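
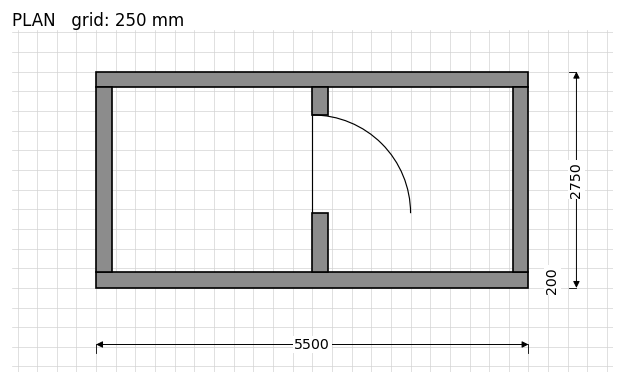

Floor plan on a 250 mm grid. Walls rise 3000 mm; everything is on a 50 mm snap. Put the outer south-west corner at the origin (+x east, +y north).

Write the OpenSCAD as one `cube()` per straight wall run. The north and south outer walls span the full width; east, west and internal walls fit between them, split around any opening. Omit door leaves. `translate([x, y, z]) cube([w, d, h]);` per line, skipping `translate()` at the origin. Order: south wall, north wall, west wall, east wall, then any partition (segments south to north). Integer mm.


cube([5500, 200, 3000]);
translate([0, 2550, 0]) cube([5500, 200, 3000]);
translate([0, 200, 0]) cube([200, 2350, 3000]);
translate([5300, 200, 0]) cube([200, 2350, 3000]);
translate([2750, 200, 0]) cube([200, 750, 3000]);
translate([2750, 2200, 0]) cube([200, 350, 3000]);


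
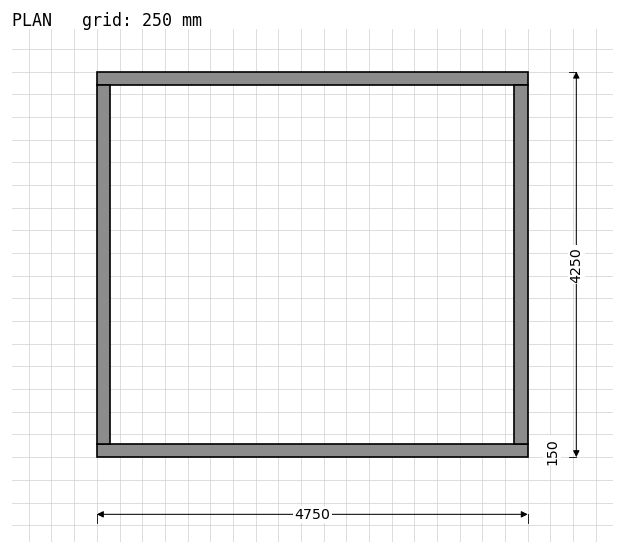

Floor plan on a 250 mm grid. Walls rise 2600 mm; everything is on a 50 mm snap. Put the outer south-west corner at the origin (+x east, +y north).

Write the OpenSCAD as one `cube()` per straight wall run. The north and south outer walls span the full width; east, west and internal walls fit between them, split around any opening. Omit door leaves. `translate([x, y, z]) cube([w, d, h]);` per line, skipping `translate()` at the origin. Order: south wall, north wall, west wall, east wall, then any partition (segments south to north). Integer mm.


cube([4750, 150, 2600]);
translate([0, 4100, 0]) cube([4750, 150, 2600]);
translate([0, 150, 0]) cube([150, 3950, 2600]);
translate([4600, 150, 0]) cube([150, 3950, 2600]);


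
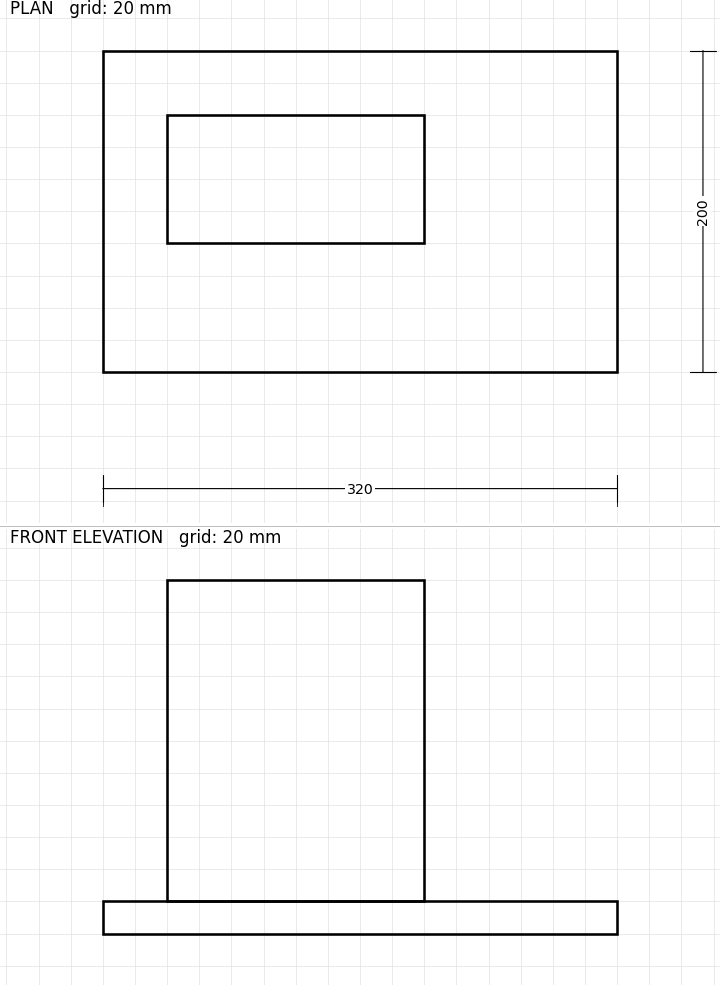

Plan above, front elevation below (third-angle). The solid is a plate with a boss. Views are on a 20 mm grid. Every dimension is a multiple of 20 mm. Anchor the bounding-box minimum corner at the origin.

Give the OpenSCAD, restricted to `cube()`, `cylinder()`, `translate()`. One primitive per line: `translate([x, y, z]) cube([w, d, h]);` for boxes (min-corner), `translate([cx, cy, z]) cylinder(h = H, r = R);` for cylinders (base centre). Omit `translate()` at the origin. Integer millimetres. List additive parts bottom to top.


cube([320, 200, 20]);
translate([40, 80, 20]) cube([160, 80, 200]);


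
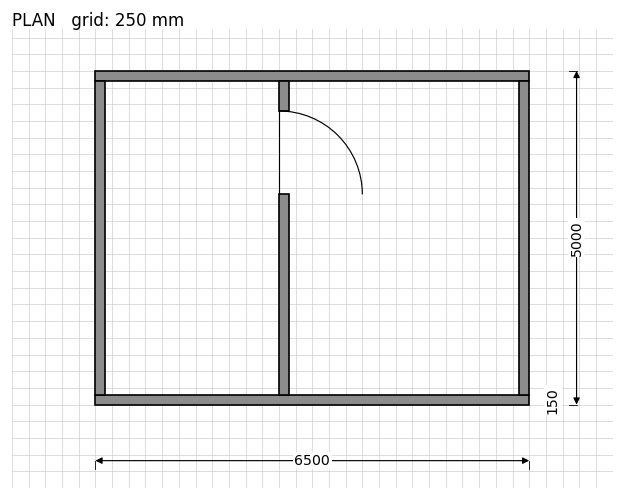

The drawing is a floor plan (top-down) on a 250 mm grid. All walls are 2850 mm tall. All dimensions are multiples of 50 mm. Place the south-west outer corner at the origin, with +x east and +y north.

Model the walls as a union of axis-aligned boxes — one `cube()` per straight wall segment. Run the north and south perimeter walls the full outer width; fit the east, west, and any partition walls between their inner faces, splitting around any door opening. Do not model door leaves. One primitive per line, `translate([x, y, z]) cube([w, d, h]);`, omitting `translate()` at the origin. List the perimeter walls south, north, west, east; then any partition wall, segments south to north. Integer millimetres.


cube([6500, 150, 2850]);
translate([0, 4850, 0]) cube([6500, 150, 2850]);
translate([0, 150, 0]) cube([150, 4700, 2850]);
translate([6350, 150, 0]) cube([150, 4700, 2850]);
translate([2750, 150, 0]) cube([150, 3000, 2850]);
translate([2750, 4400, 0]) cube([150, 450, 2850]);


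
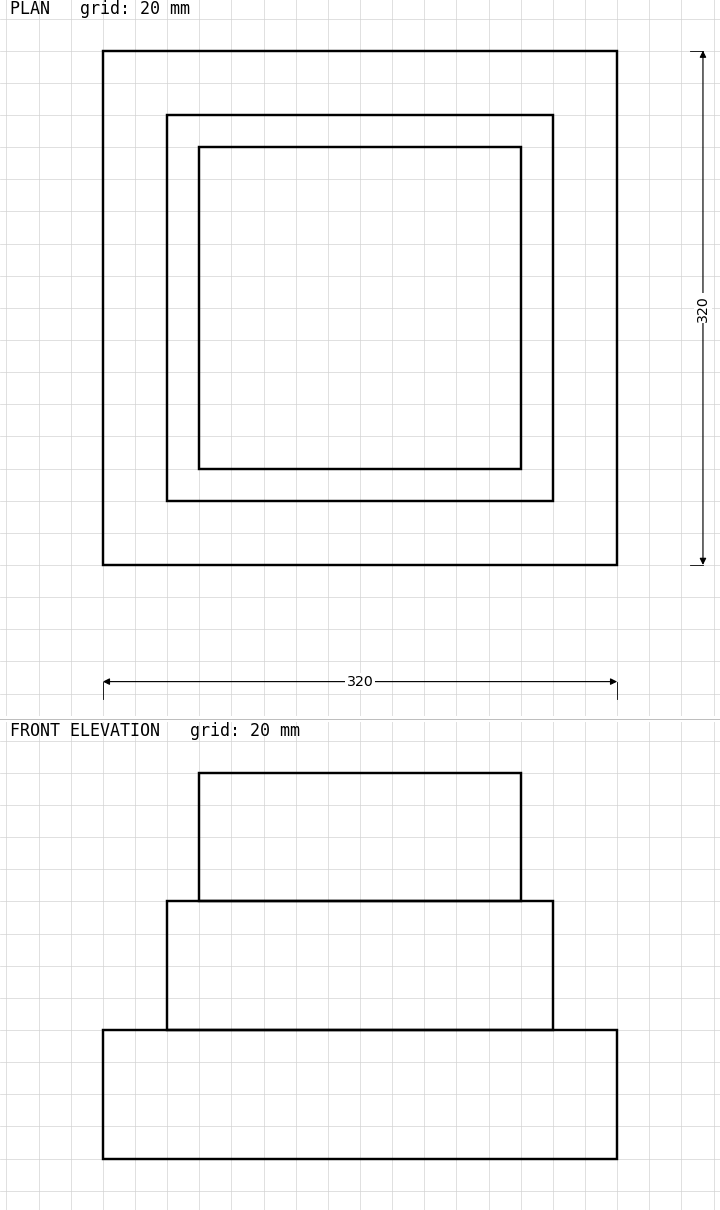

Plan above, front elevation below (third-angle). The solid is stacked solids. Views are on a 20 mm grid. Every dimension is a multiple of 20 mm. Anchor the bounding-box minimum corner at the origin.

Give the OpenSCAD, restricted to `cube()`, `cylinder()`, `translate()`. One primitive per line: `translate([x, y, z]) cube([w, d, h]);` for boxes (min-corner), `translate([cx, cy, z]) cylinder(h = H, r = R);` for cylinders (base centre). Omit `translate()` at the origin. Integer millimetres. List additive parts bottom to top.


cube([320, 320, 80]);
translate([40, 40, 80]) cube([240, 240, 80]);
translate([60, 60, 160]) cube([200, 200, 80]);


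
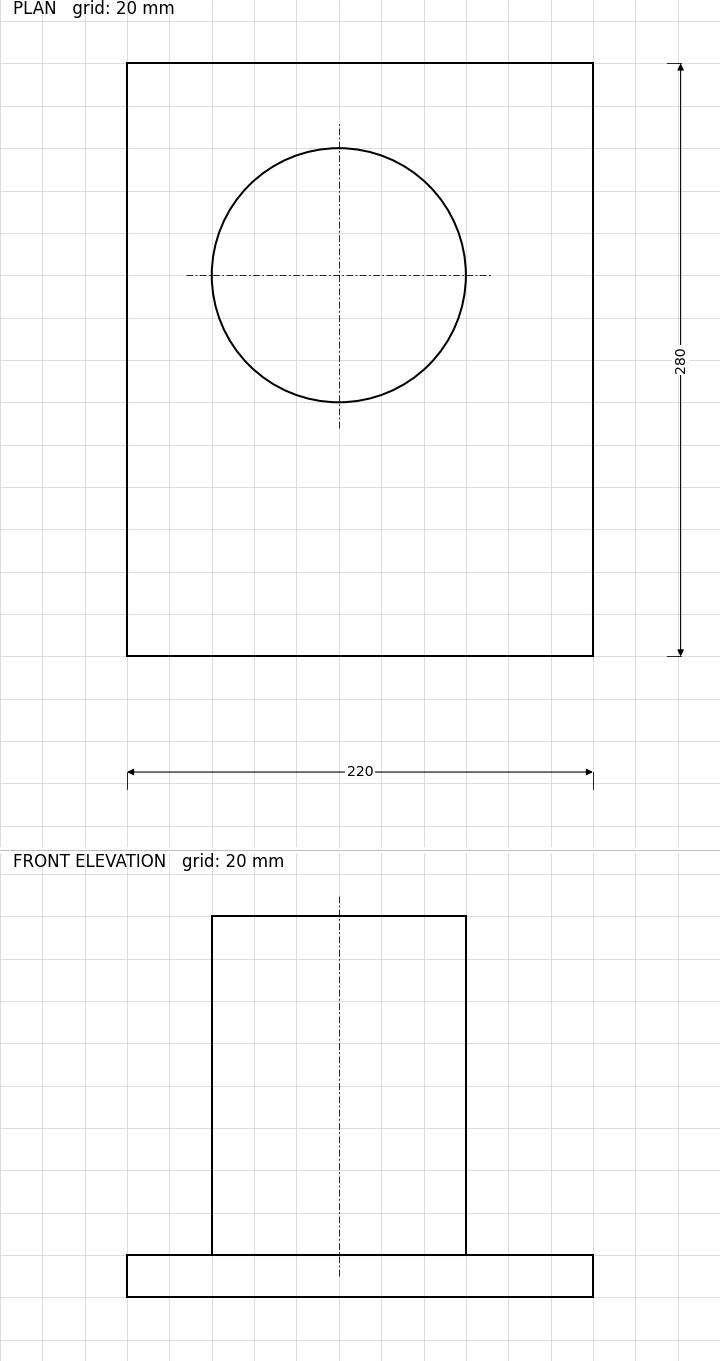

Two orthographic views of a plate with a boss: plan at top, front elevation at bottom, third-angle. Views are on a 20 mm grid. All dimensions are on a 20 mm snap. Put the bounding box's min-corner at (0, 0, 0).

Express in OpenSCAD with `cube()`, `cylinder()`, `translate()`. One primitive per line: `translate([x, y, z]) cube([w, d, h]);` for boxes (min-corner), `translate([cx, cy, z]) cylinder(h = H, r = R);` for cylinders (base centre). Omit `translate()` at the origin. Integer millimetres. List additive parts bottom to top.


cube([220, 280, 20]);
translate([100, 180, 20]) cylinder(h = 160, r = 60);


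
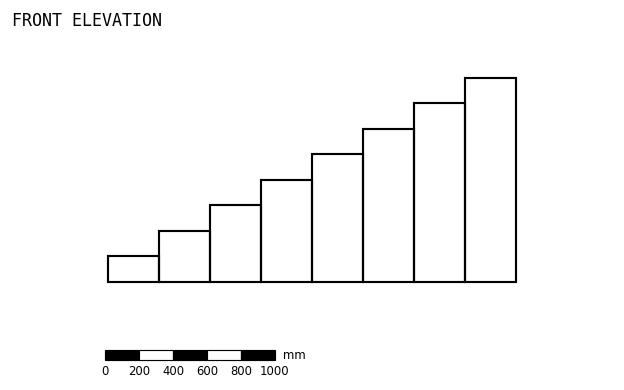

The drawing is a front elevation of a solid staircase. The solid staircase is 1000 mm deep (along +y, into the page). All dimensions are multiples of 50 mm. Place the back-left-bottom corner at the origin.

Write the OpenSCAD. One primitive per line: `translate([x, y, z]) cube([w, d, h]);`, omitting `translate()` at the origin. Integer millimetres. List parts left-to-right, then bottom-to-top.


cube([300, 1000, 150]);
translate([300, 0, 0]) cube([300, 1000, 300]);
translate([600, 0, 0]) cube([300, 1000, 450]);
translate([900, 0, 0]) cube([300, 1000, 600]);
translate([1200, 0, 0]) cube([300, 1000, 750]);
translate([1500, 0, 0]) cube([300, 1000, 900]);
translate([1800, 0, 0]) cube([300, 1000, 1050]);
translate([2100, 0, 0]) cube([300, 1000, 1200]);


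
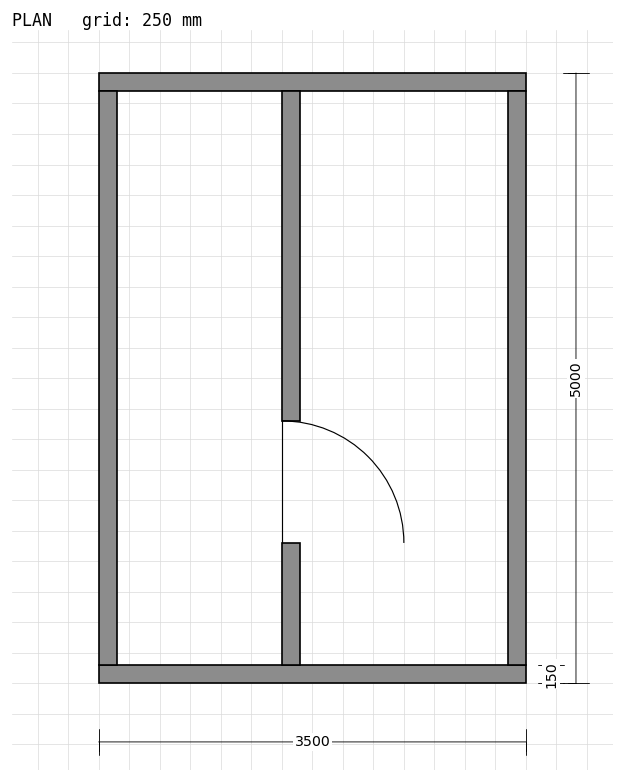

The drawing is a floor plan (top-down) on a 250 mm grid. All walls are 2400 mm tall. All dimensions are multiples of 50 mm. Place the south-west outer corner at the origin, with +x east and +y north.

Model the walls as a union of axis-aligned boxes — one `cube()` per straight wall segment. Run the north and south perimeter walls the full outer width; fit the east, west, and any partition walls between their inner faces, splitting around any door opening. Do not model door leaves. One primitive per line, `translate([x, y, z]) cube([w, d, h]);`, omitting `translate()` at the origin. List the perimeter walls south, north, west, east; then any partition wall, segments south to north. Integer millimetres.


cube([3500, 150, 2400]);
translate([0, 4850, 0]) cube([3500, 150, 2400]);
translate([0, 150, 0]) cube([150, 4700, 2400]);
translate([3350, 150, 0]) cube([150, 4700, 2400]);
translate([1500, 150, 0]) cube([150, 1000, 2400]);
translate([1500, 2150, 0]) cube([150, 2700, 2400]);


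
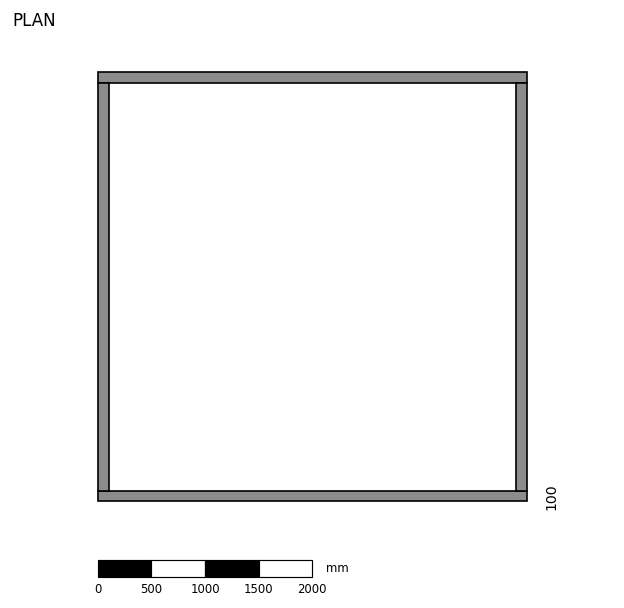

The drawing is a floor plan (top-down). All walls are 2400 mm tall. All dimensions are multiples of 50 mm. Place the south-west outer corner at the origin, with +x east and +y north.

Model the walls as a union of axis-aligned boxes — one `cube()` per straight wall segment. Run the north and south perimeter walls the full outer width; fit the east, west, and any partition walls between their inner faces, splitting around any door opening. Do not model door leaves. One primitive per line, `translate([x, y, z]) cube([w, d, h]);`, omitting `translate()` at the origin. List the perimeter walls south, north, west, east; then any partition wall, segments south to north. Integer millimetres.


cube([4000, 100, 2400]);
translate([0, 3900, 0]) cube([4000, 100, 2400]);
translate([0, 100, 0]) cube([100, 3800, 2400]);
translate([3900, 100, 0]) cube([100, 3800, 2400]);


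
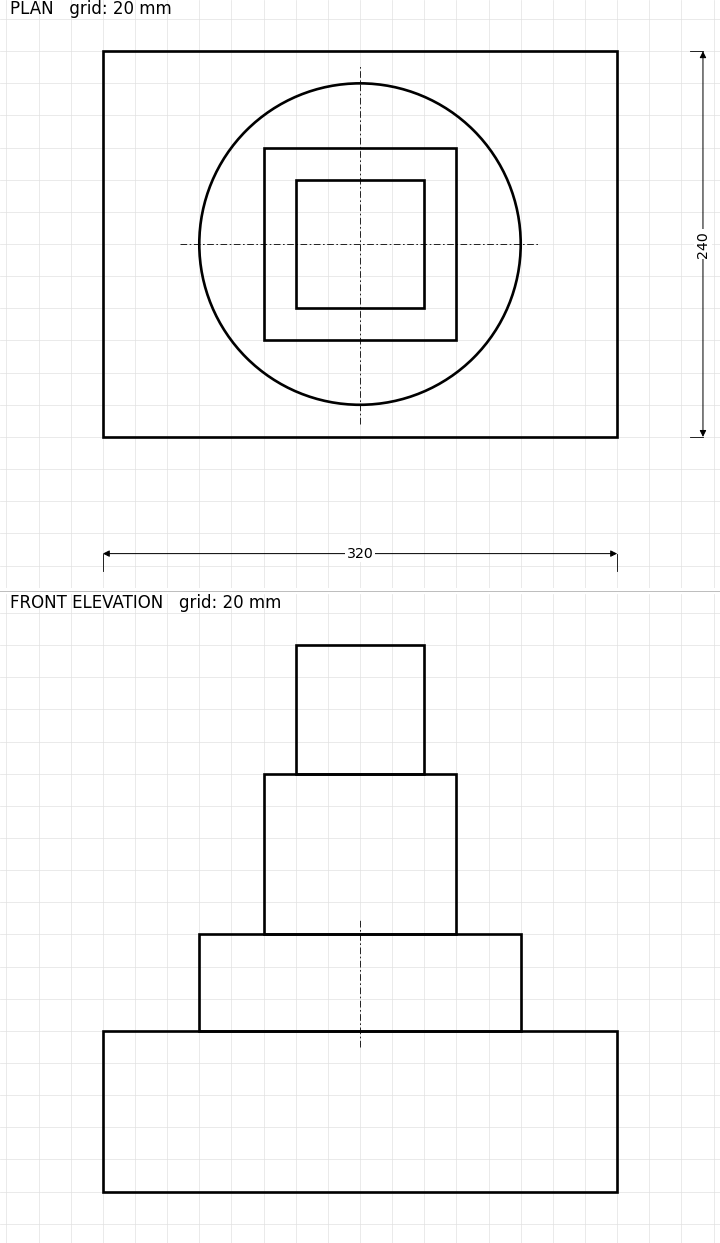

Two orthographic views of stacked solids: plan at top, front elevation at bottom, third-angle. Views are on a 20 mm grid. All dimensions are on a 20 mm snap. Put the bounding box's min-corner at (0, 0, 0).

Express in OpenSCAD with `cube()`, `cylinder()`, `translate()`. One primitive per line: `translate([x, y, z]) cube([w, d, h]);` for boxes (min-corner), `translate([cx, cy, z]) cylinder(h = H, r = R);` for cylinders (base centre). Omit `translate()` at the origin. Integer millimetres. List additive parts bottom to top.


cube([320, 240, 100]);
translate([160, 120, 100]) cylinder(h = 60, r = 100);
translate([100, 60, 160]) cube([120, 120, 100]);
translate([120, 80, 260]) cube([80, 80, 80]);


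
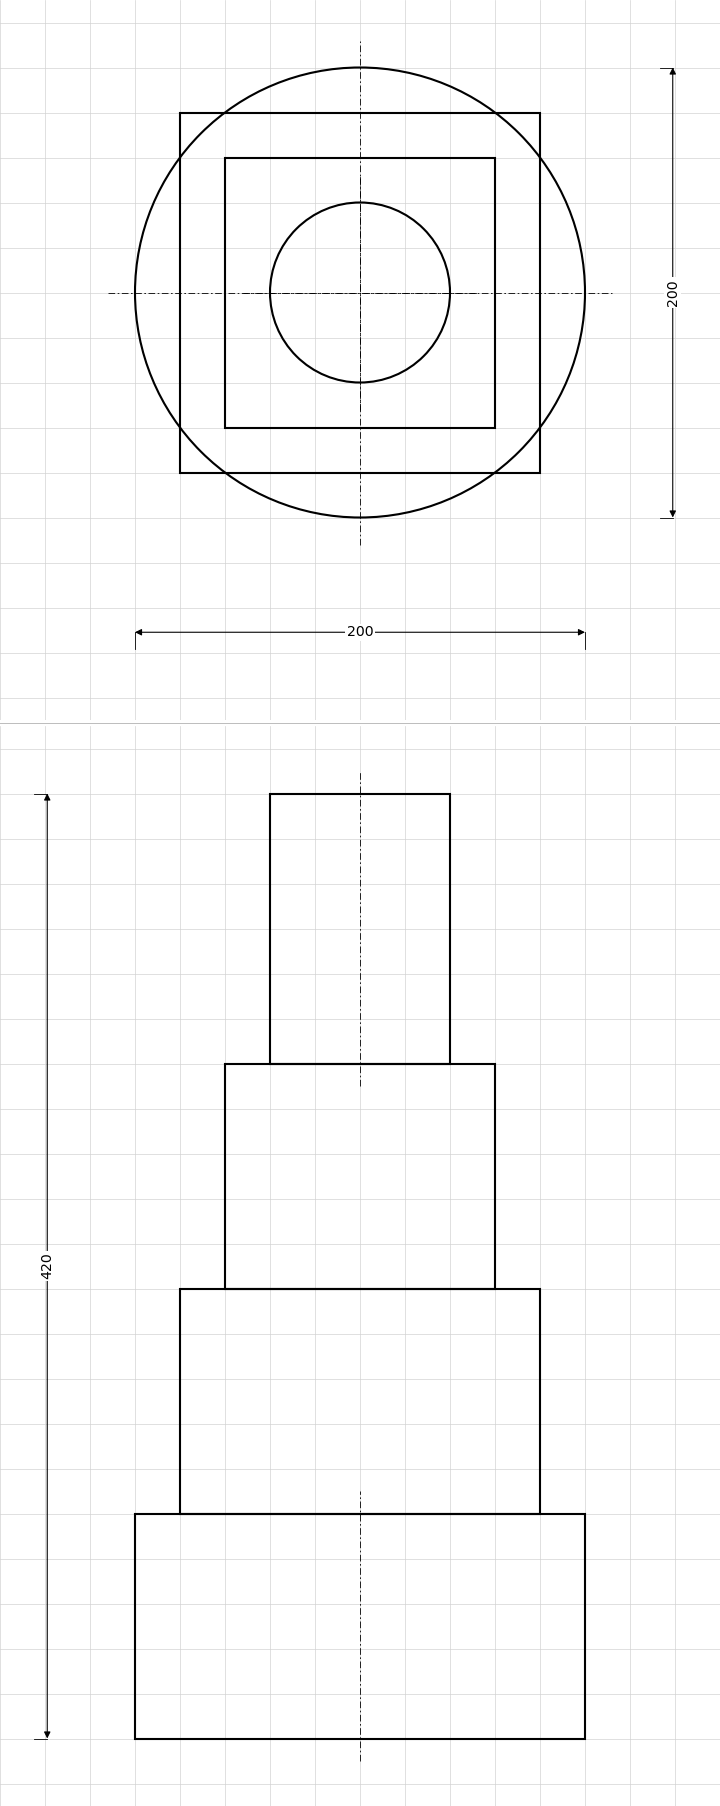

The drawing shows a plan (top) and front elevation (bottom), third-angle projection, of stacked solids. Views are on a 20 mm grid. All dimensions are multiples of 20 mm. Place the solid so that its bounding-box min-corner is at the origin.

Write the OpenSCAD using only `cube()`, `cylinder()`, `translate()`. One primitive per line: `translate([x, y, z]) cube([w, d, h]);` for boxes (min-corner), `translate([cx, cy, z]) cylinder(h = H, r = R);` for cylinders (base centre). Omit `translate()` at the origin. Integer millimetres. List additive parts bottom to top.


translate([100, 100, 0]) cylinder(h = 100, r = 100);
translate([20, 20, 100]) cube([160, 160, 100]);
translate([40, 40, 200]) cube([120, 120, 100]);
translate([100, 100, 300]) cylinder(h = 120, r = 40);


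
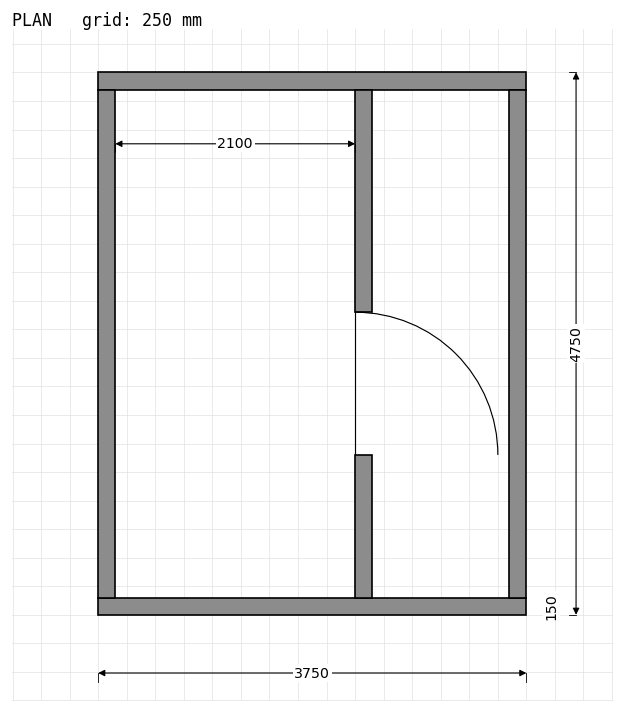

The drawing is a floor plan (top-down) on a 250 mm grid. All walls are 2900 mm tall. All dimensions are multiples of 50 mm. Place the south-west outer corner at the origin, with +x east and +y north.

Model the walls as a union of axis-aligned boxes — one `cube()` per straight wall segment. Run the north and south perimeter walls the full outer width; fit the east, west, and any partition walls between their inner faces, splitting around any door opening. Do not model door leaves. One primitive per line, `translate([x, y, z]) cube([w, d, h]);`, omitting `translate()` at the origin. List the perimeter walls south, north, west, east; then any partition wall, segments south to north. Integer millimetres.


cube([3750, 150, 2900]);
translate([0, 4600, 0]) cube([3750, 150, 2900]);
translate([0, 150, 0]) cube([150, 4450, 2900]);
translate([3600, 150, 0]) cube([150, 4450, 2900]);
translate([2250, 150, 0]) cube([150, 1250, 2900]);
translate([2250, 2650, 0]) cube([150, 1950, 2900]);


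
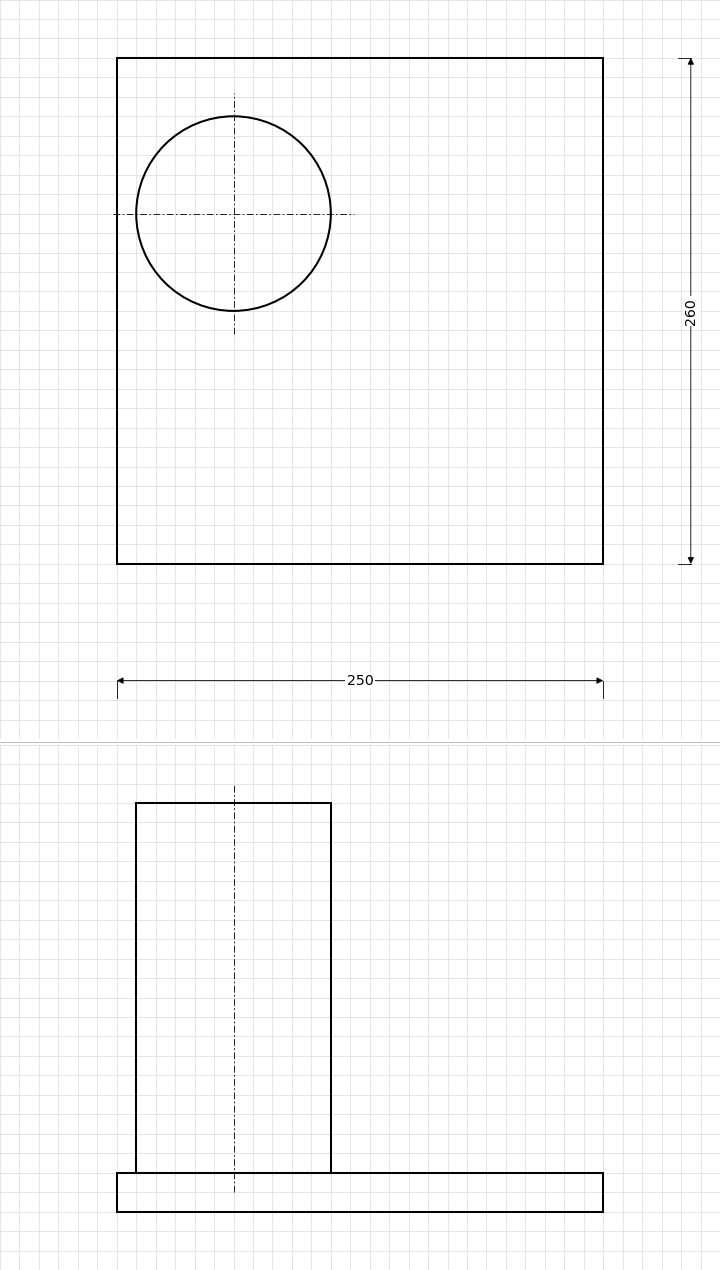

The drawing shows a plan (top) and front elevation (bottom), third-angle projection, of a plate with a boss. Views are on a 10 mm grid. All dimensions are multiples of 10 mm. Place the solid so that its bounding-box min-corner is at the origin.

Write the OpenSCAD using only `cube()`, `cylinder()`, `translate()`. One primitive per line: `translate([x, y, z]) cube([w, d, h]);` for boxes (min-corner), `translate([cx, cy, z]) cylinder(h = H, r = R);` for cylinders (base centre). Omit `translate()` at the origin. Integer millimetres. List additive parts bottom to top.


cube([250, 260, 20]);
translate([60, 180, 20]) cylinder(h = 190, r = 50);


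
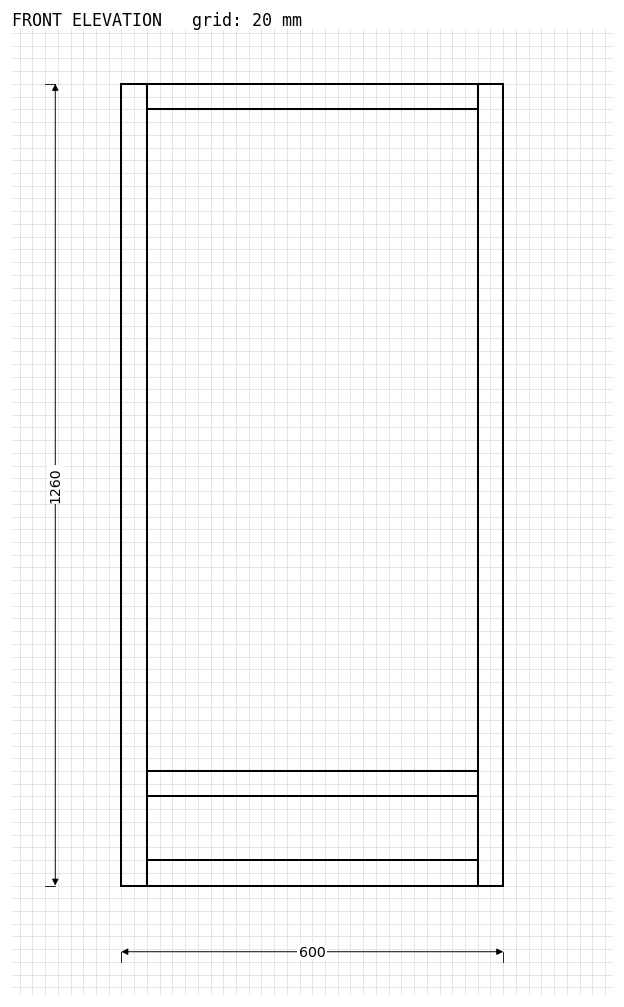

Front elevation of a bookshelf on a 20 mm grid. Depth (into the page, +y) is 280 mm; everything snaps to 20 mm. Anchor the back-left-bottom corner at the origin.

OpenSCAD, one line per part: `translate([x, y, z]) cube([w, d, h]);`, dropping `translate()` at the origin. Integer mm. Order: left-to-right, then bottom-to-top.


cube([40, 280, 1260]);
translate([40, 0, 0]) cube([520, 280, 40]);
translate([40, 0, 140]) cube([520, 280, 40]);
translate([40, 0, 1220]) cube([520, 280, 40]);
translate([560, 0, 0]) cube([40, 280, 1260]);


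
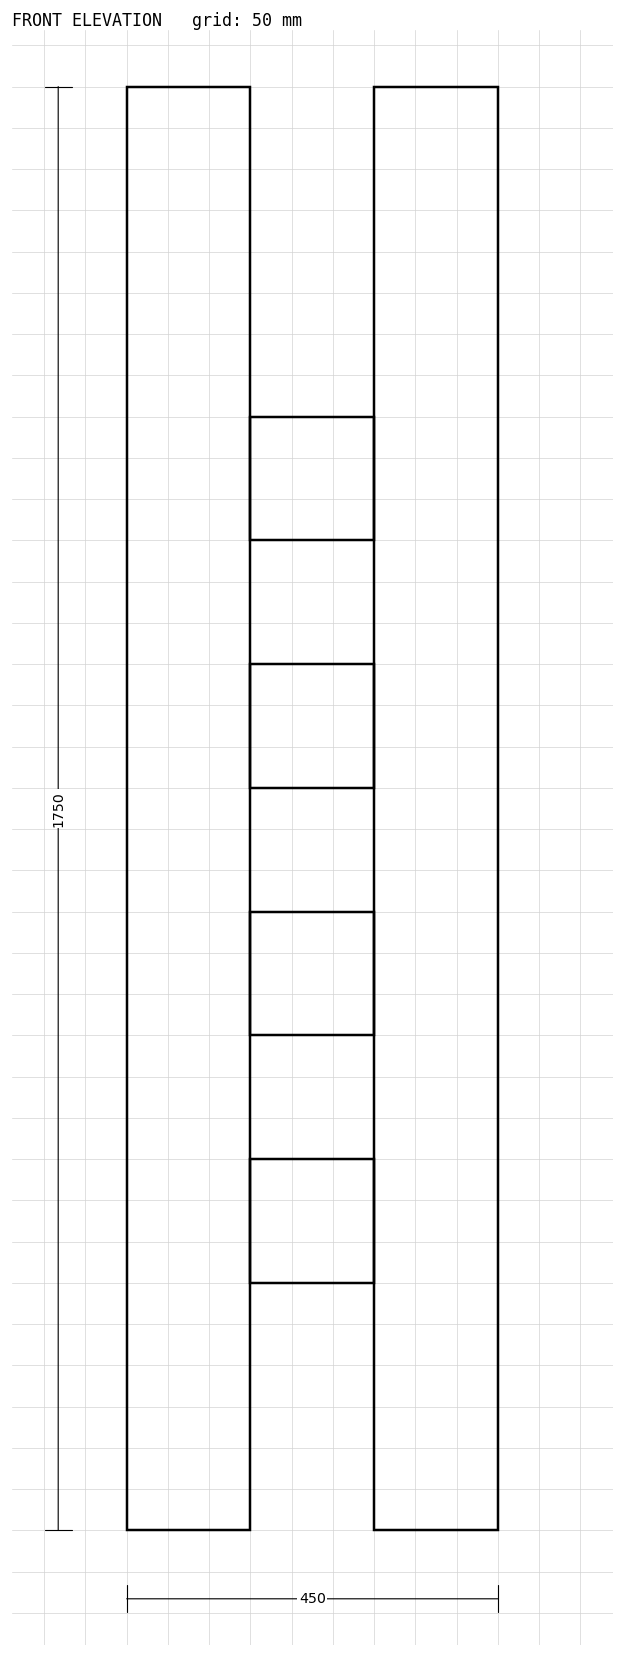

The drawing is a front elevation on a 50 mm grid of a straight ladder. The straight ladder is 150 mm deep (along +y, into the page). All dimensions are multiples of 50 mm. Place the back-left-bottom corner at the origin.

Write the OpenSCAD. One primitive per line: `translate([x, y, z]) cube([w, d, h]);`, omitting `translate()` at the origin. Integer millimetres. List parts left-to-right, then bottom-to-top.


cube([150, 150, 1750]);
translate([150, 0, 300]) cube([150, 150, 150]);
translate([150, 0, 600]) cube([150, 150, 150]);
translate([150, 0, 900]) cube([150, 150, 150]);
translate([150, 0, 1200]) cube([150, 150, 150]);
translate([300, 0, 0]) cube([150, 150, 1750]);


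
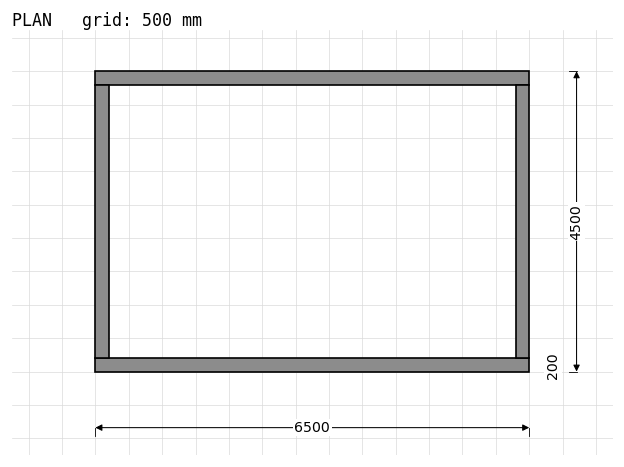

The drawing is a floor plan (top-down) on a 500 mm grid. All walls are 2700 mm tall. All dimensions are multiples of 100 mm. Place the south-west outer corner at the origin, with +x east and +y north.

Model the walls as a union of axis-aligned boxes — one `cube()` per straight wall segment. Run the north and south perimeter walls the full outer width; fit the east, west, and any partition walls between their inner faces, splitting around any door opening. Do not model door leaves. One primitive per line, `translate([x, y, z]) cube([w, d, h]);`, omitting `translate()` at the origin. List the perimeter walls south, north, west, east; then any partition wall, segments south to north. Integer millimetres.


cube([6500, 200, 2700]);
translate([0, 4300, 0]) cube([6500, 200, 2700]);
translate([0, 200, 0]) cube([200, 4100, 2700]);
translate([6300, 200, 0]) cube([200, 4100, 2700]);


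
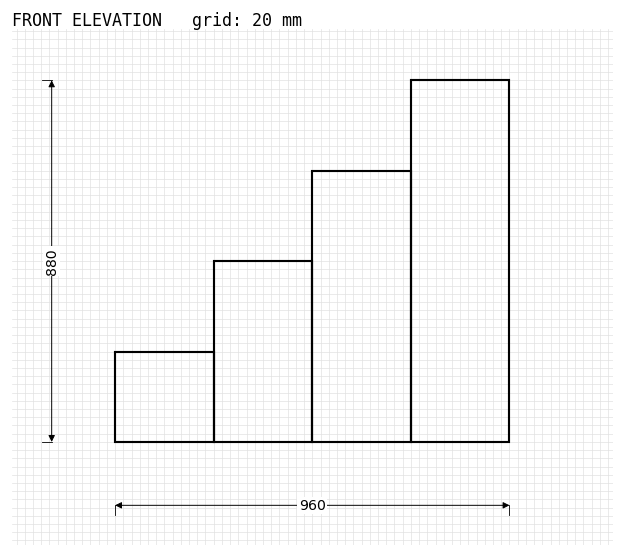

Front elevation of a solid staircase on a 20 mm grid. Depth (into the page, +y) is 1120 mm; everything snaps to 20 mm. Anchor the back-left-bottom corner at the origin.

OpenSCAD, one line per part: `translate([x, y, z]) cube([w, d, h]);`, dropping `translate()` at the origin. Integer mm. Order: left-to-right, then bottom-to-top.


cube([240, 1120, 220]);
translate([240, 0, 0]) cube([240, 1120, 440]);
translate([480, 0, 0]) cube([240, 1120, 660]);
translate([720, 0, 0]) cube([240, 1120, 880]);


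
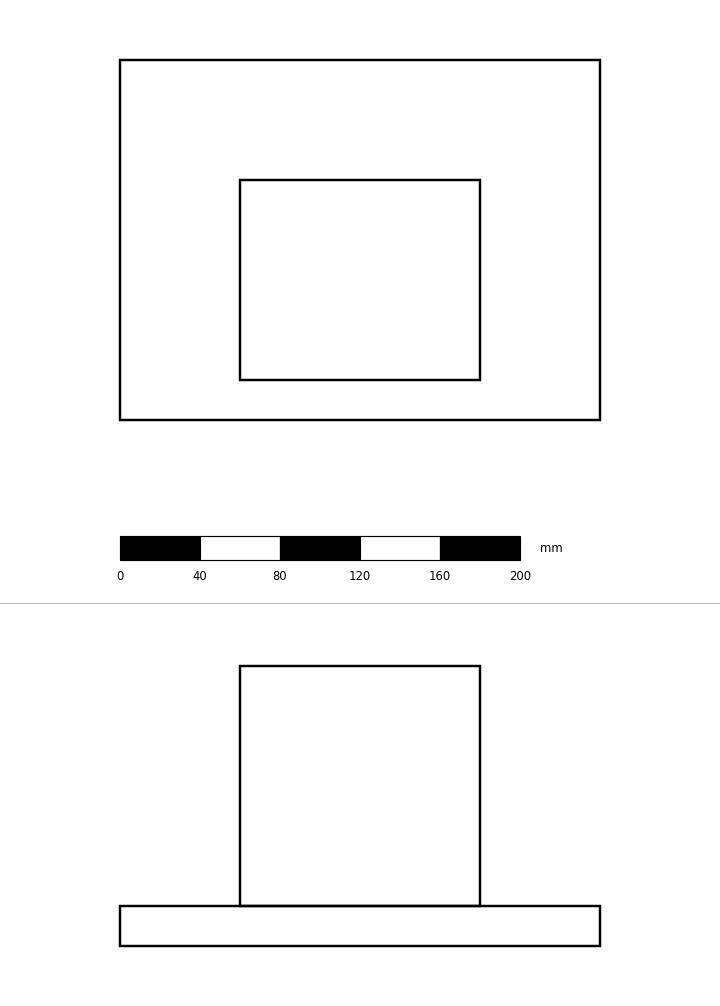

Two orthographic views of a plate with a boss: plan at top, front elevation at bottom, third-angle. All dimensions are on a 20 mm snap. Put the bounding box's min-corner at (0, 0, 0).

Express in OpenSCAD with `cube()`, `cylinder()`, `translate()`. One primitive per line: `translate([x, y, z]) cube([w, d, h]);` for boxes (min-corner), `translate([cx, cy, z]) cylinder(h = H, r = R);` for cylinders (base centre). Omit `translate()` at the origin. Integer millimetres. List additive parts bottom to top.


cube([240, 180, 20]);
translate([60, 20, 20]) cube([120, 100, 120]);


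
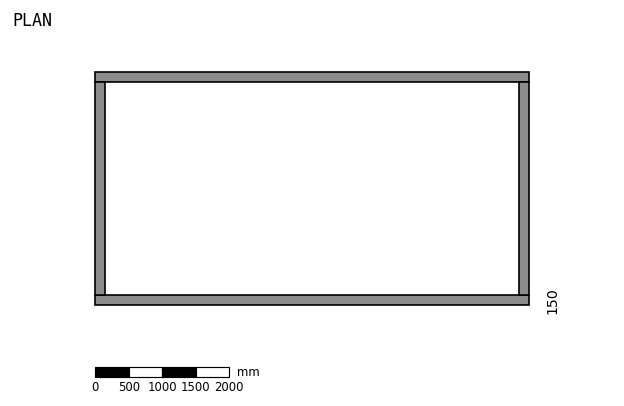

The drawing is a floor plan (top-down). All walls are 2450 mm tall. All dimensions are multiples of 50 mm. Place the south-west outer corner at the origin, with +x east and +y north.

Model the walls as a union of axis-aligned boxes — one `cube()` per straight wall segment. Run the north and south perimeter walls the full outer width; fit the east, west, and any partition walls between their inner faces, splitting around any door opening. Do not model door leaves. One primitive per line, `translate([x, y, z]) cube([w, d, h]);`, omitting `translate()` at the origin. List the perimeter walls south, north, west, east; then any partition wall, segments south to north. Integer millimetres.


cube([6500, 150, 2450]);
translate([0, 3350, 0]) cube([6500, 150, 2450]);
translate([0, 150, 0]) cube([150, 3200, 2450]);
translate([6350, 150, 0]) cube([150, 3200, 2450]);


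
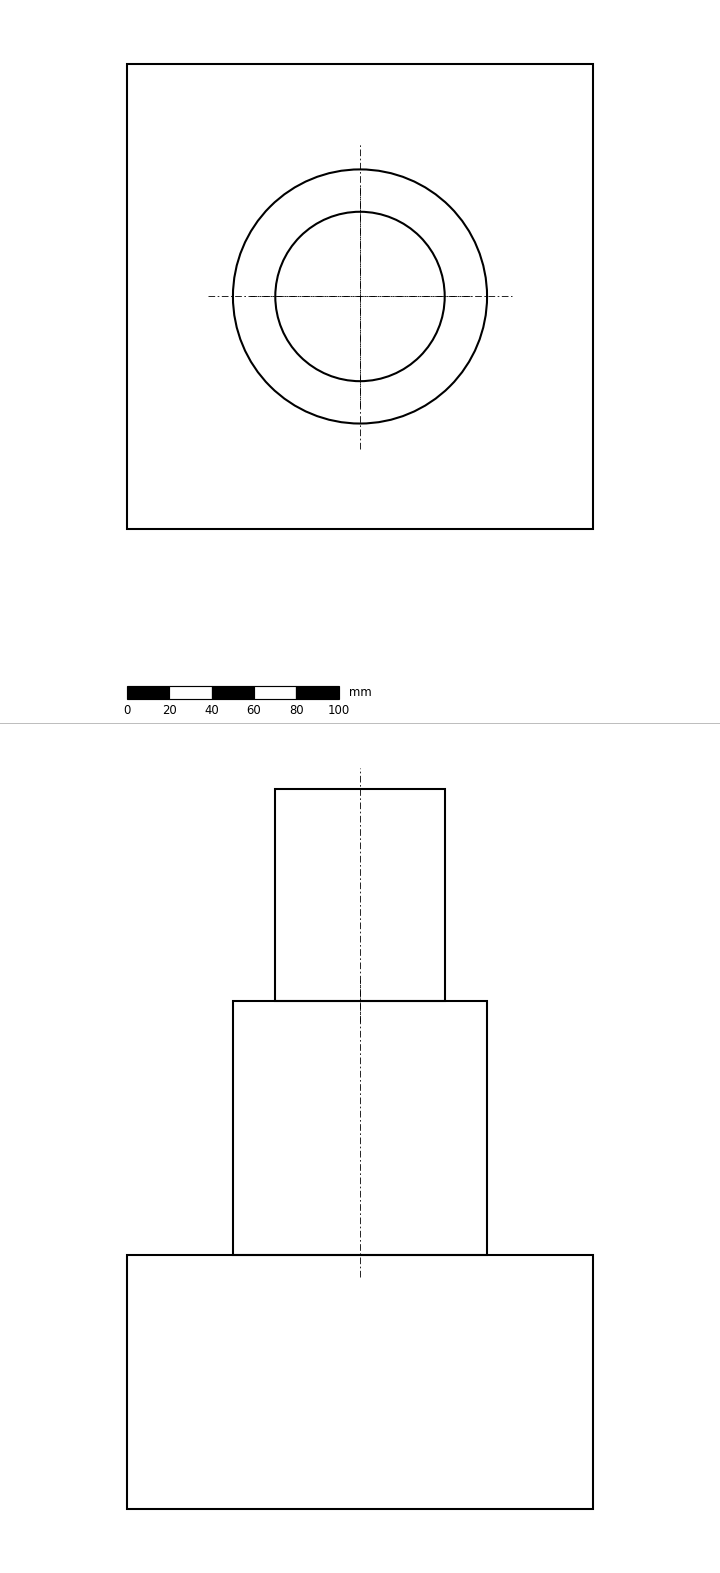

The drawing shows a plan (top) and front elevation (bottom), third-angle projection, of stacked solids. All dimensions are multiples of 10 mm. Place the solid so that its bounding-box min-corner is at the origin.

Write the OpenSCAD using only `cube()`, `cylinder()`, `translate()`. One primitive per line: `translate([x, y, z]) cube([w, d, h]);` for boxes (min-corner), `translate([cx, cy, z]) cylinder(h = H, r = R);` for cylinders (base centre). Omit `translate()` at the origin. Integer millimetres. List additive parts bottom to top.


cube([220, 220, 120]);
translate([110, 110, 120]) cylinder(h = 120, r = 60);
translate([110, 110, 240]) cylinder(h = 100, r = 40);


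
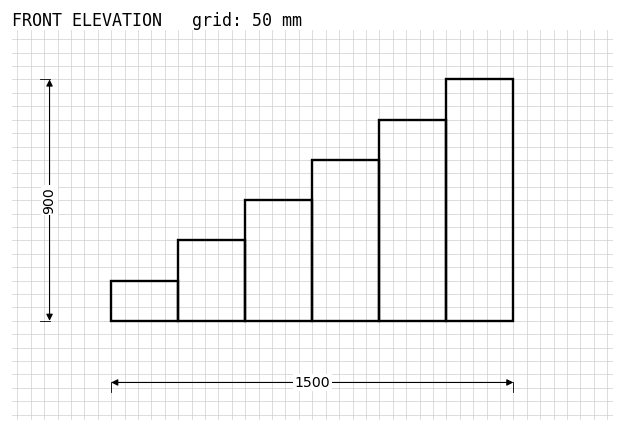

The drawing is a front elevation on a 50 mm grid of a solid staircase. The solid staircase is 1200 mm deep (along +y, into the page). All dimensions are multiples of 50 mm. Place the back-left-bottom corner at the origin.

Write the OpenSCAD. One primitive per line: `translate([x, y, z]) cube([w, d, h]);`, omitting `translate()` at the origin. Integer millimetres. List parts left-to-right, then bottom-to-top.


cube([250, 1200, 150]);
translate([250, 0, 0]) cube([250, 1200, 300]);
translate([500, 0, 0]) cube([250, 1200, 450]);
translate([750, 0, 0]) cube([250, 1200, 600]);
translate([1000, 0, 0]) cube([250, 1200, 750]);
translate([1250, 0, 0]) cube([250, 1200, 900]);


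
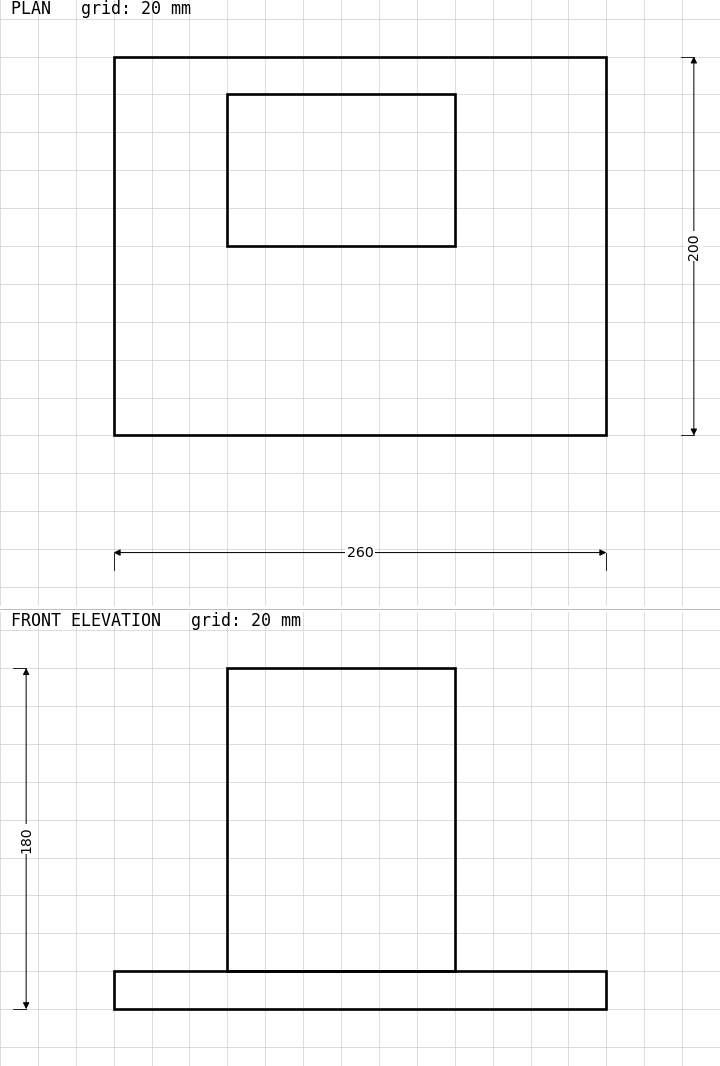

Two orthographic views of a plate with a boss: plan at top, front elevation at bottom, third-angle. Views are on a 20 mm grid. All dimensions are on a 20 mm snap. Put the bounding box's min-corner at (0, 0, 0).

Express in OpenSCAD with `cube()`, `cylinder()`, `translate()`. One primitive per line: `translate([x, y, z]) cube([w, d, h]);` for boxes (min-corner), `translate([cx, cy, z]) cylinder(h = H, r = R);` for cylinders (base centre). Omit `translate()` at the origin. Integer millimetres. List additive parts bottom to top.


cube([260, 200, 20]);
translate([60, 100, 20]) cube([120, 80, 160]);


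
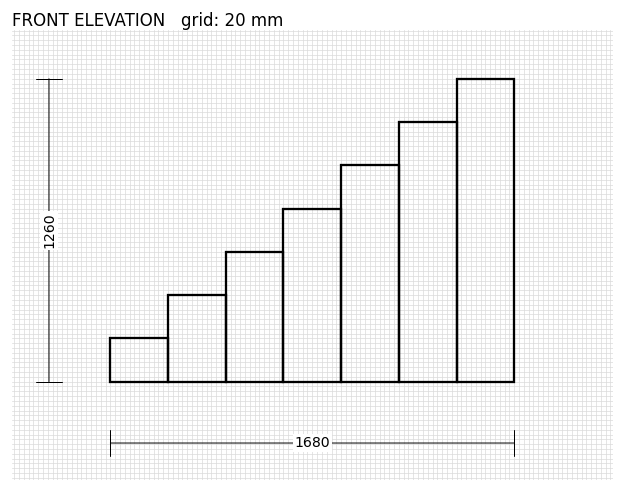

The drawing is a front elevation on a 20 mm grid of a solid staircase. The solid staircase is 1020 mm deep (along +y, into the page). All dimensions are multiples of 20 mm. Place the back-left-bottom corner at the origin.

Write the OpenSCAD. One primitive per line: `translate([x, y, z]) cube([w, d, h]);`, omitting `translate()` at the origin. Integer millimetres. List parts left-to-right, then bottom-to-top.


cube([240, 1020, 180]);
translate([240, 0, 0]) cube([240, 1020, 360]);
translate([480, 0, 0]) cube([240, 1020, 540]);
translate([720, 0, 0]) cube([240, 1020, 720]);
translate([960, 0, 0]) cube([240, 1020, 900]);
translate([1200, 0, 0]) cube([240, 1020, 1080]);
translate([1440, 0, 0]) cube([240, 1020, 1260]);


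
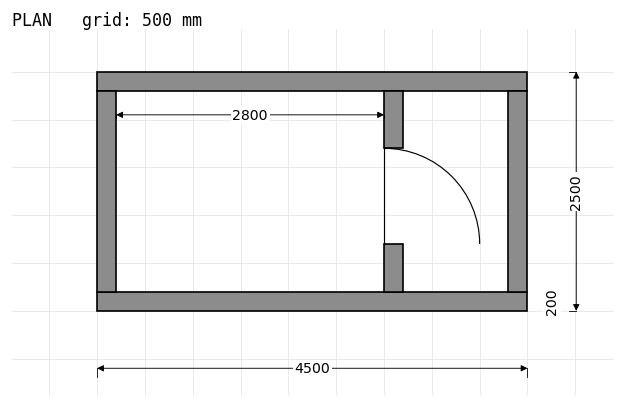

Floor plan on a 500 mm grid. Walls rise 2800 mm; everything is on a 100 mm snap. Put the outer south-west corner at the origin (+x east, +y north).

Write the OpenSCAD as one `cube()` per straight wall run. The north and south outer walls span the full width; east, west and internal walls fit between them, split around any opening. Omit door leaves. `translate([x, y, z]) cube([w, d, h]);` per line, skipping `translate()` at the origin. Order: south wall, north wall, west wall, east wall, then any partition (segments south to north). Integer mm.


cube([4500, 200, 2800]);
translate([0, 2300, 0]) cube([4500, 200, 2800]);
translate([0, 200, 0]) cube([200, 2100, 2800]);
translate([4300, 200, 0]) cube([200, 2100, 2800]);
translate([3000, 200, 0]) cube([200, 500, 2800]);
translate([3000, 1700, 0]) cube([200, 600, 2800]);


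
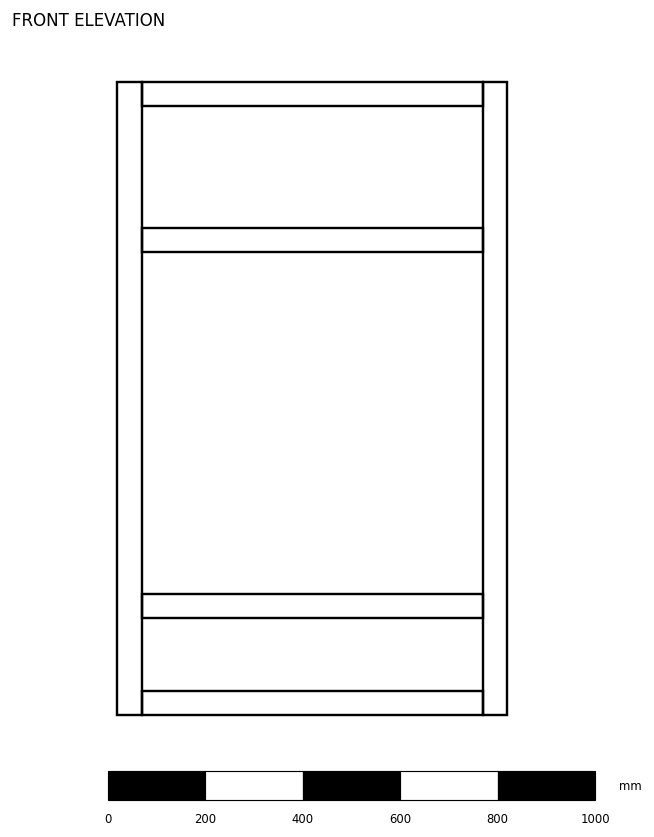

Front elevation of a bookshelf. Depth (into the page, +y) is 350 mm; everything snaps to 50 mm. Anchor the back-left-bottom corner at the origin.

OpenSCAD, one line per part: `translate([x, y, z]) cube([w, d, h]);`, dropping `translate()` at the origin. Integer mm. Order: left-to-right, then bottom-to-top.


cube([50, 350, 1300]);
translate([50, 0, 0]) cube([700, 350, 50]);
translate([50, 0, 200]) cube([700, 350, 50]);
translate([50, 0, 950]) cube([700, 350, 50]);
translate([50, 0, 1250]) cube([700, 350, 50]);
translate([750, 0, 0]) cube([50, 350, 1300]);


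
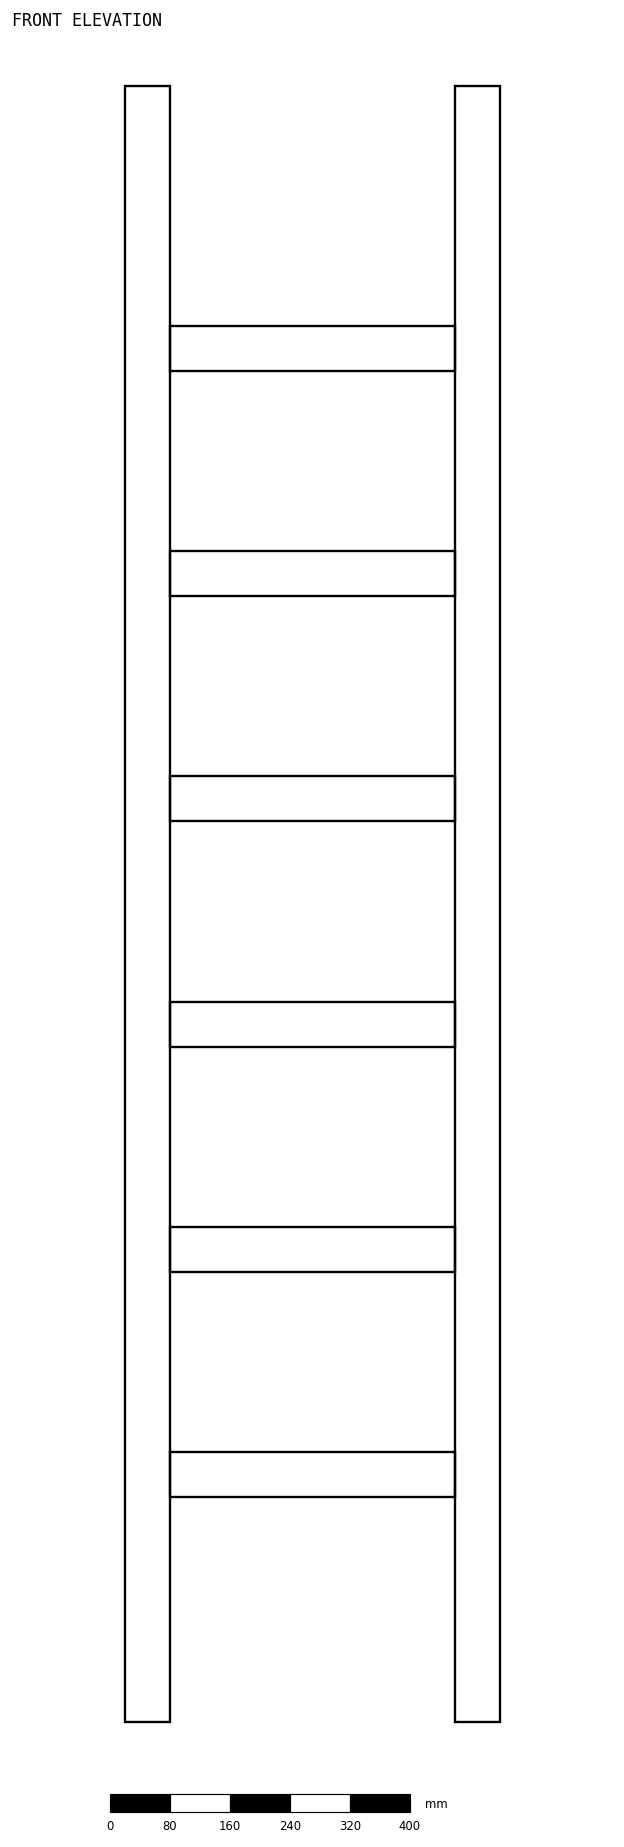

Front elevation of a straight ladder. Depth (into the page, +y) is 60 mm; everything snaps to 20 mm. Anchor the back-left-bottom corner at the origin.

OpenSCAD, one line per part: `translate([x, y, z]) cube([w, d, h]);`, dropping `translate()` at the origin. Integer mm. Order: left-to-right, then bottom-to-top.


cube([60, 60, 2180]);
translate([60, 0, 300]) cube([380, 60, 60]);
translate([60, 0, 600]) cube([380, 60, 60]);
translate([60, 0, 900]) cube([380, 60, 60]);
translate([60, 0, 1200]) cube([380, 60, 60]);
translate([60, 0, 1500]) cube([380, 60, 60]);
translate([60, 0, 1800]) cube([380, 60, 60]);
translate([440, 0, 0]) cube([60, 60, 2180]);


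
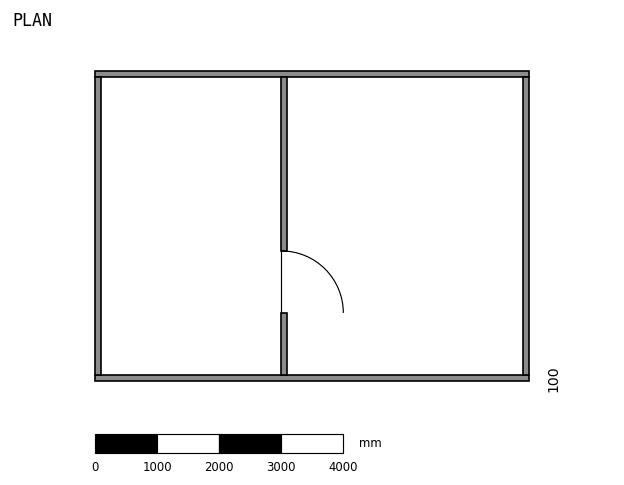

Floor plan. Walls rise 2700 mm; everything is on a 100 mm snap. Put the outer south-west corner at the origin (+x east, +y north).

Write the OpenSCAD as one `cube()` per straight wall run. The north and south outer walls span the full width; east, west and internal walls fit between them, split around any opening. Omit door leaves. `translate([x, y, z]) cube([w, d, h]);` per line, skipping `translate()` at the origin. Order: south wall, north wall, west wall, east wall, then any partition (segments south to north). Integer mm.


cube([7000, 100, 2700]);
translate([0, 4900, 0]) cube([7000, 100, 2700]);
translate([0, 100, 0]) cube([100, 4800, 2700]);
translate([6900, 100, 0]) cube([100, 4800, 2700]);
translate([3000, 100, 0]) cube([100, 1000, 2700]);
translate([3000, 2100, 0]) cube([100, 2800, 2700]);


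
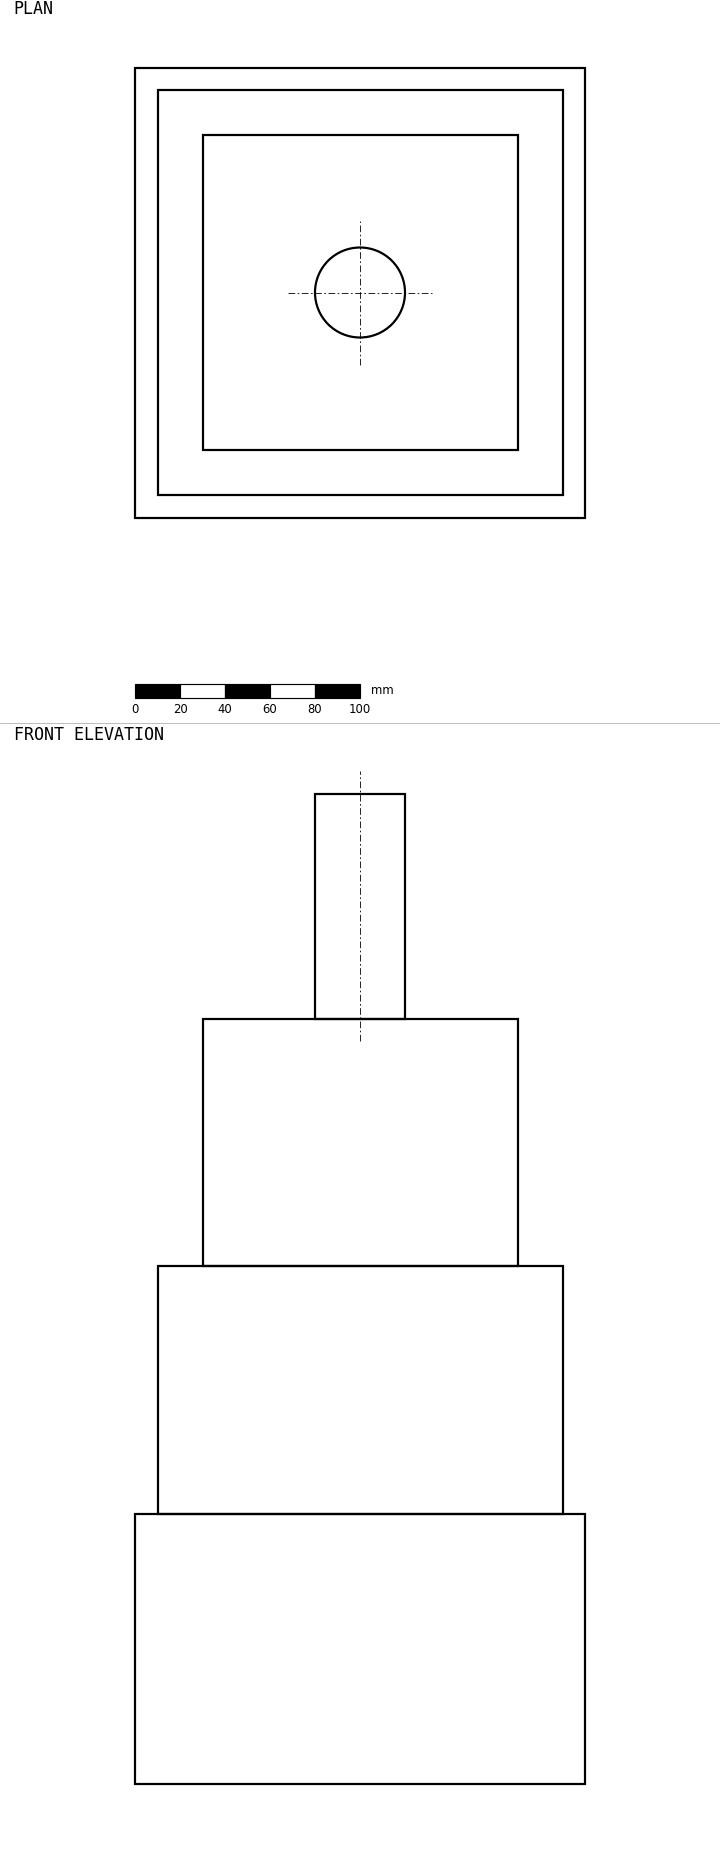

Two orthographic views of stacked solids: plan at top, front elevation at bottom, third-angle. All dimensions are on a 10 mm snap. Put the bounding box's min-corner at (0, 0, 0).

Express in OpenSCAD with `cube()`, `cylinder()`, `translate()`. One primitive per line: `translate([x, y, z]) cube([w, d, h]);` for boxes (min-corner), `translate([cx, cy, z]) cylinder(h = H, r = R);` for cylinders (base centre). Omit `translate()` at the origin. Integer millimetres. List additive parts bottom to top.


cube([200, 200, 120]);
translate([10, 10, 120]) cube([180, 180, 110]);
translate([30, 30, 230]) cube([140, 140, 110]);
translate([100, 100, 340]) cylinder(h = 100, r = 20);


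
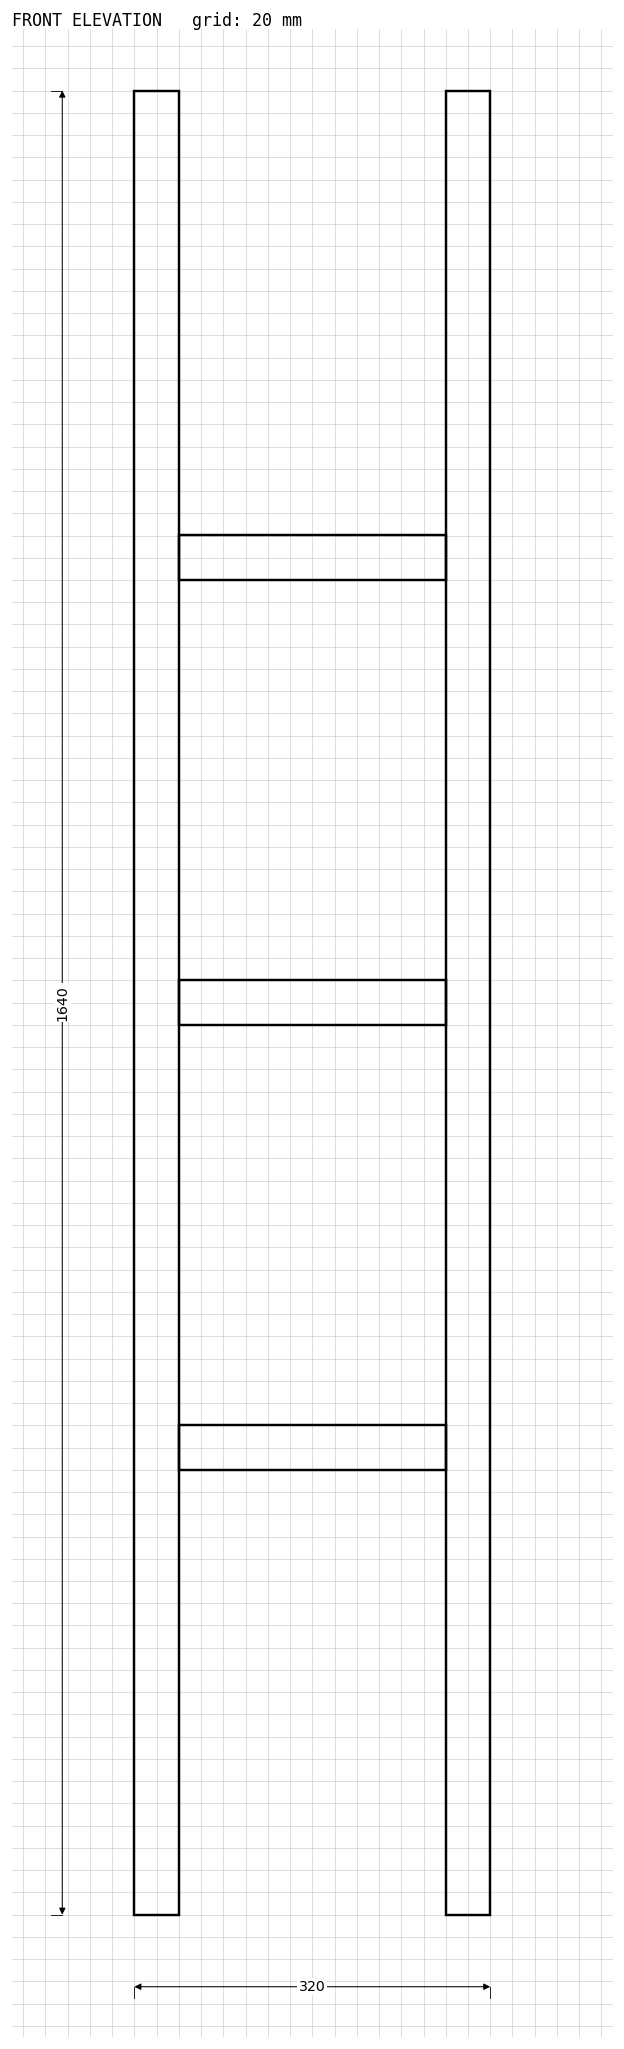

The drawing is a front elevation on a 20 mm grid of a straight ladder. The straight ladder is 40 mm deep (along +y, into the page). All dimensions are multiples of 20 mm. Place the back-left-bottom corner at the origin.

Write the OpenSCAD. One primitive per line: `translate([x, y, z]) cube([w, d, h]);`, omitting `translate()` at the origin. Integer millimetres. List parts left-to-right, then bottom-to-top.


cube([40, 40, 1640]);
translate([40, 0, 400]) cube([240, 40, 40]);
translate([40, 0, 800]) cube([240, 40, 40]);
translate([40, 0, 1200]) cube([240, 40, 40]);
translate([280, 0, 0]) cube([40, 40, 1640]);


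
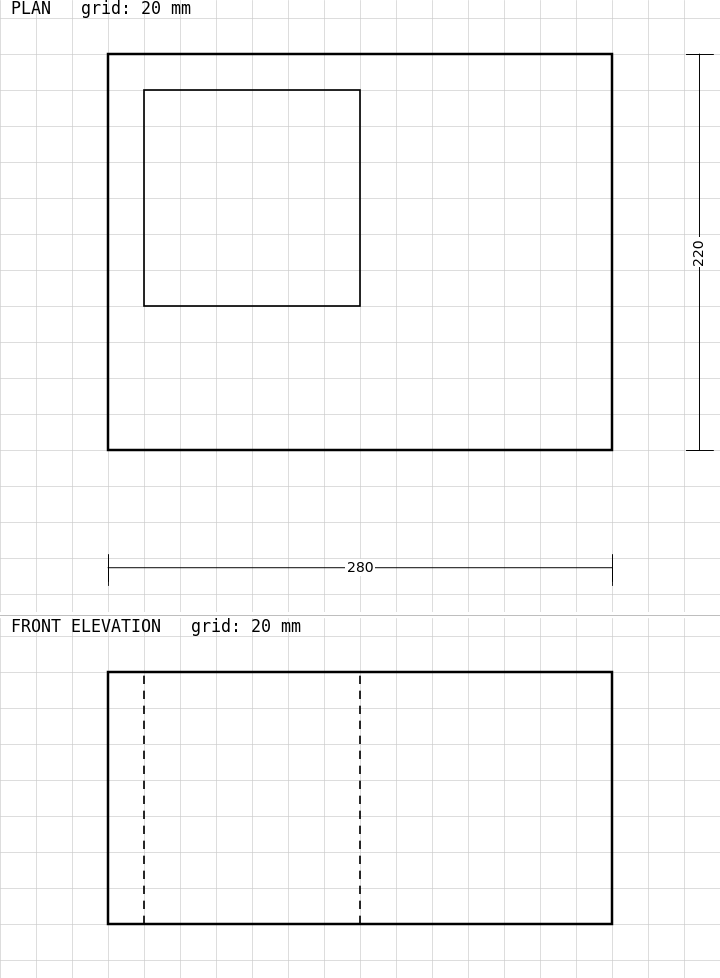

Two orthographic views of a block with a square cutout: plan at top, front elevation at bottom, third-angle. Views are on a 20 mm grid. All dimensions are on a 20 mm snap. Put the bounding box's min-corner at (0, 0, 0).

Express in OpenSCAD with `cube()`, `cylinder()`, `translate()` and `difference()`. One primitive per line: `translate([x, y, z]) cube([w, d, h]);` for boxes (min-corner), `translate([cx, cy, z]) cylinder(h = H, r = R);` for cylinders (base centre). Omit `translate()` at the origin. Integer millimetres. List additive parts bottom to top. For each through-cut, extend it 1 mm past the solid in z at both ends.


difference() {
  cube([280, 220, 140]);
  translate([20, 80, -1]) cube([120, 120, 142]);
}


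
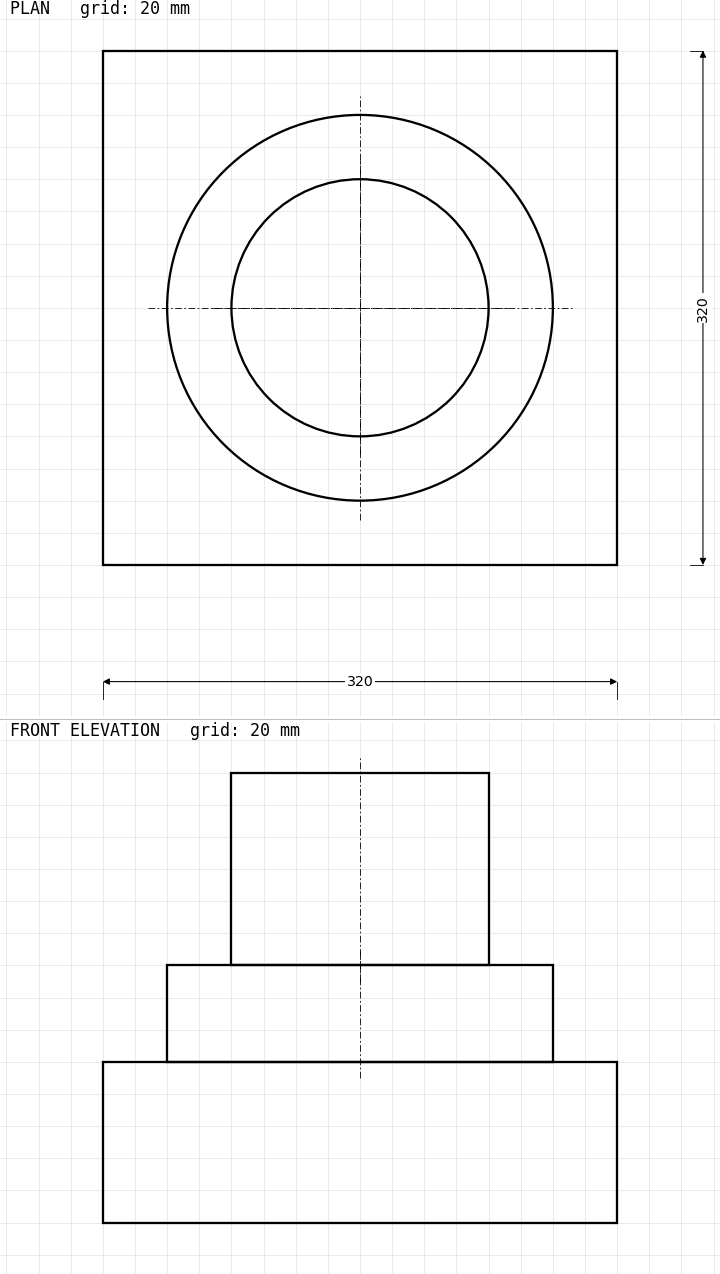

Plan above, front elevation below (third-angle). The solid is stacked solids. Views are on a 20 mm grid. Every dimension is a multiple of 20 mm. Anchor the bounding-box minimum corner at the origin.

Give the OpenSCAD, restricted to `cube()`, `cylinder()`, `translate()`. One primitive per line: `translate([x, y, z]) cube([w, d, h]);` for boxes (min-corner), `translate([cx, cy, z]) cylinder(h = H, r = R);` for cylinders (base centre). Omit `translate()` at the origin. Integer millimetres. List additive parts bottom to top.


cube([320, 320, 100]);
translate([160, 160, 100]) cylinder(h = 60, r = 120);
translate([160, 160, 160]) cylinder(h = 120, r = 80);


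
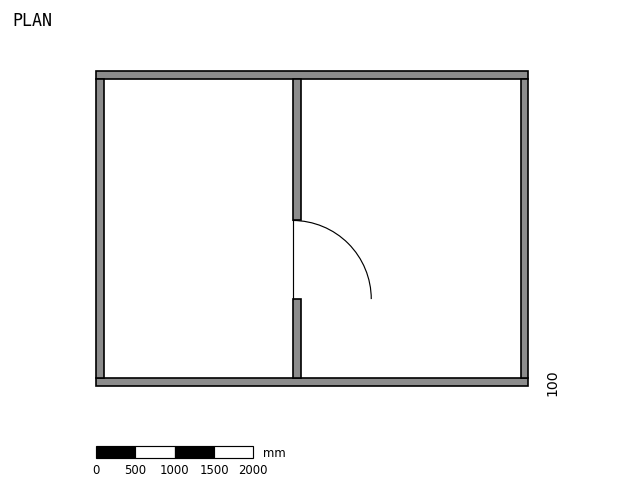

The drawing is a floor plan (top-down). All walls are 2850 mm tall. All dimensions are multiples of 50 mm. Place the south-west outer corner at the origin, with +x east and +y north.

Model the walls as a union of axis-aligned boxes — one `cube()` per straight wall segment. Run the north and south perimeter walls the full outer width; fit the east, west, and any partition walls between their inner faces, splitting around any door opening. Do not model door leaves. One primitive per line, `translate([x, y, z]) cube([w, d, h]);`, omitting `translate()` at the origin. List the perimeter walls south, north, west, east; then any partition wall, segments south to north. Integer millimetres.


cube([5500, 100, 2850]);
translate([0, 3900, 0]) cube([5500, 100, 2850]);
translate([0, 100, 0]) cube([100, 3800, 2850]);
translate([5400, 100, 0]) cube([100, 3800, 2850]);
translate([2500, 100, 0]) cube([100, 1000, 2850]);
translate([2500, 2100, 0]) cube([100, 1800, 2850]);


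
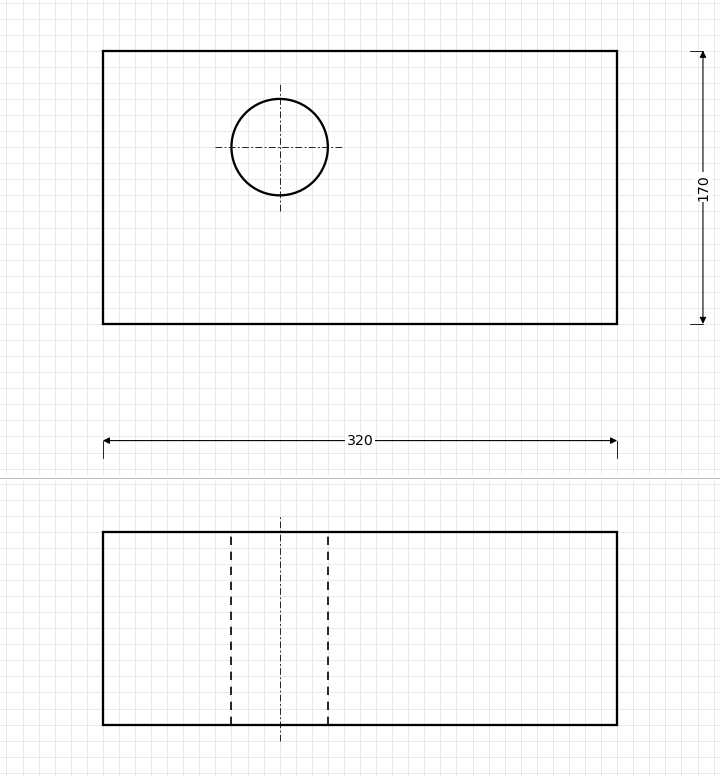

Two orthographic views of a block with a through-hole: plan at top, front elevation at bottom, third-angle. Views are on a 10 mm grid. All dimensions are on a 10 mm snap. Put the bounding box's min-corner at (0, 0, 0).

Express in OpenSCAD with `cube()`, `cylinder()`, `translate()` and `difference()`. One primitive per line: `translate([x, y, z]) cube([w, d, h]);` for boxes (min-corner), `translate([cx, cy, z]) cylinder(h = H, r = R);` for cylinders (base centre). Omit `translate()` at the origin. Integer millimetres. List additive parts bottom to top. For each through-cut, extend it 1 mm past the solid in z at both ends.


difference() {
  cube([320, 170, 120]);
  translate([110, 110, -1]) cylinder(h = 122, r = 30);
}


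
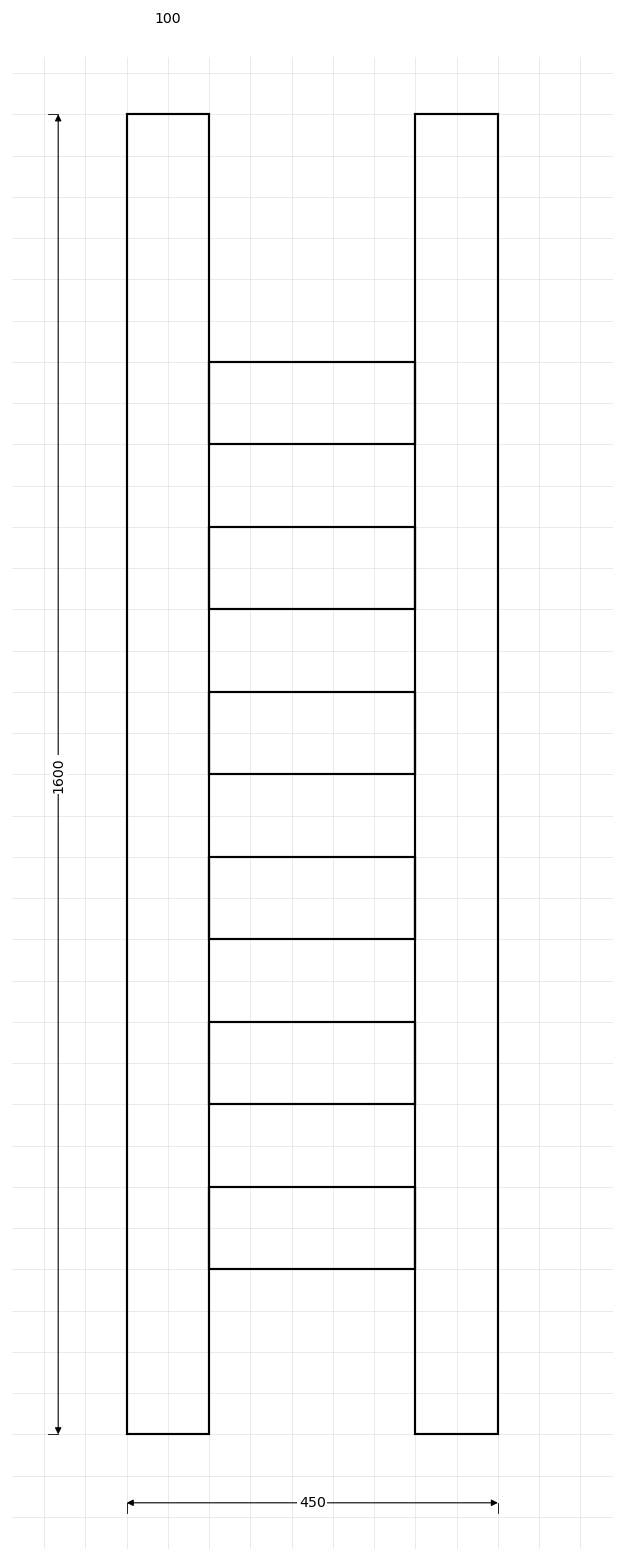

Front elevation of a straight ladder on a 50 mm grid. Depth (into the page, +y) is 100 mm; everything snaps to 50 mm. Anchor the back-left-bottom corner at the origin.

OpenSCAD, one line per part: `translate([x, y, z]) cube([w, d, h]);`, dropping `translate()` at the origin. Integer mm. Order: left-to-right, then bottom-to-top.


cube([100, 100, 1600]);
translate([100, 0, 200]) cube([250, 100, 100]);
translate([100, 0, 400]) cube([250, 100, 100]);
translate([100, 0, 600]) cube([250, 100, 100]);
translate([100, 0, 800]) cube([250, 100, 100]);
translate([100, 0, 1000]) cube([250, 100, 100]);
translate([100, 0, 1200]) cube([250, 100, 100]);
translate([350, 0, 0]) cube([100, 100, 1600]);
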